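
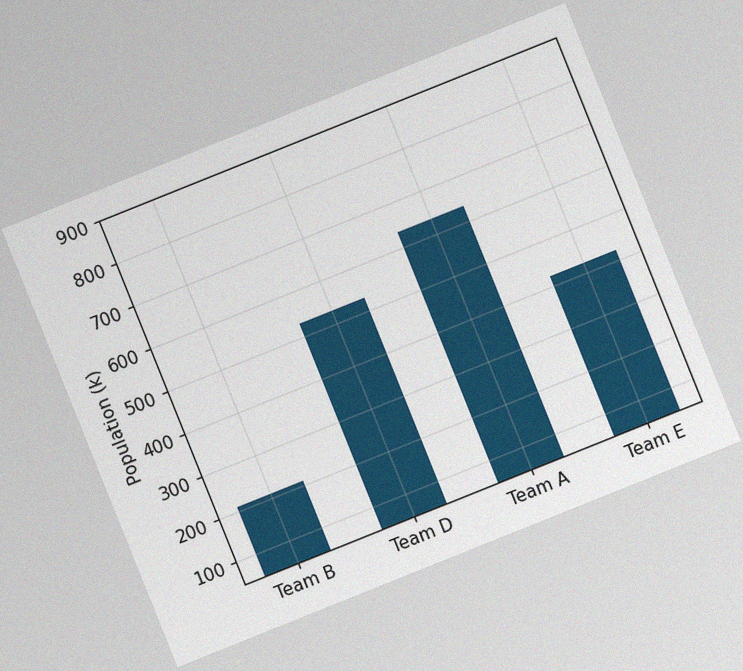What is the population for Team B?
The chart is tilted about 22° counter-clockwise, with some photo noise. Reading along the chart's y-axis, the Team B bar reaches 212k.

212k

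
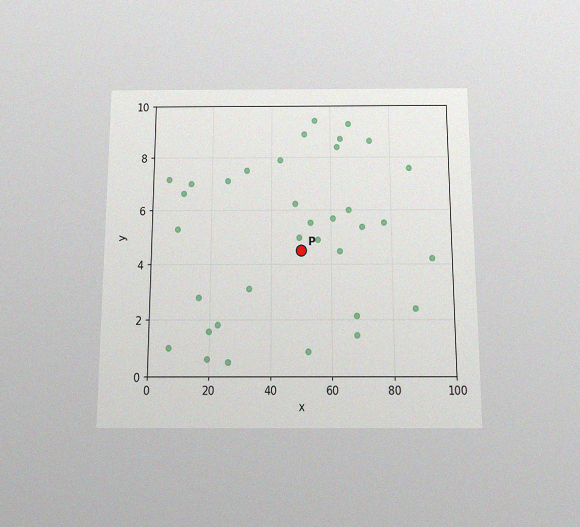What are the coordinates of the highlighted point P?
The chart is viewed slightly from below, with some photo noise. Following the gridlines from P to each axis, P sits at (50, 4.5).

(50, 4.5)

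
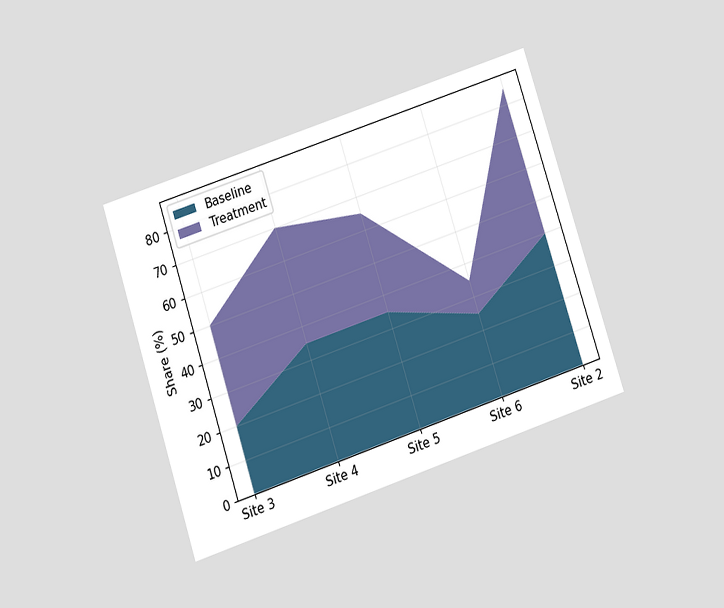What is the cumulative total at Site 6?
35%

The chart is tilted about 18° counter-clockwise and viewed slightly from below. The stacked total at Site 6 reaches 35%.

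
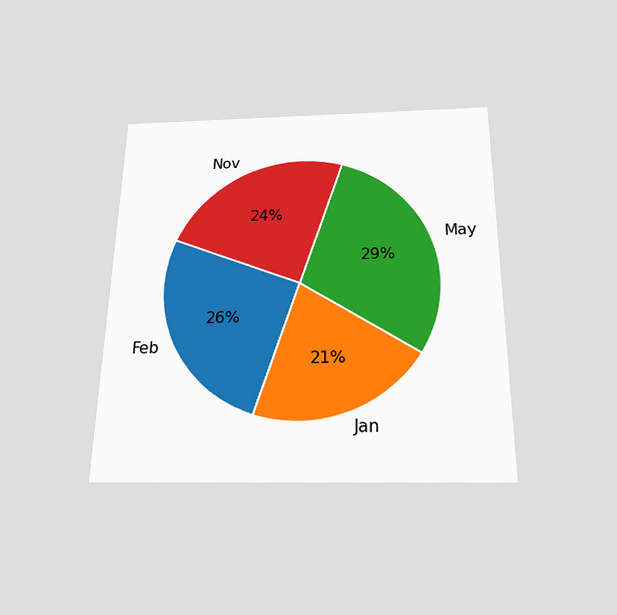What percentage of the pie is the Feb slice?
The chart is viewed slightly from below. The Feb slice takes up 26% of the pie.

26%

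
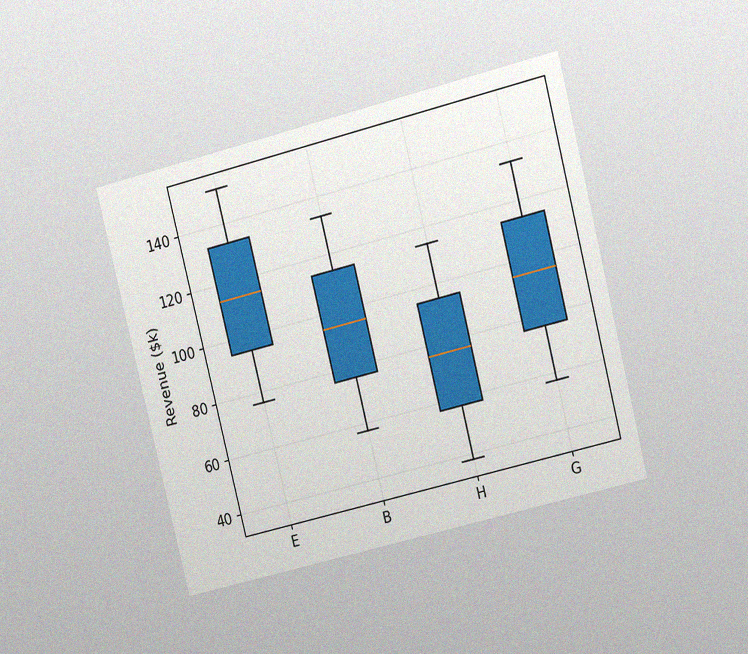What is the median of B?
The chart is tilted about 14° counter-clockwise and viewed at a slight angle, with some photo noise. The median line in the B box sits at $95k.

$95k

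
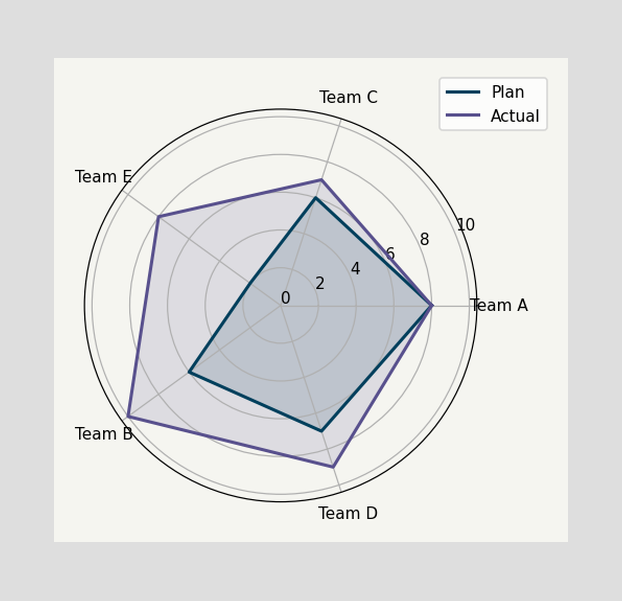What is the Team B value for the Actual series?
On the Team B axis, Actual reaches 10.

10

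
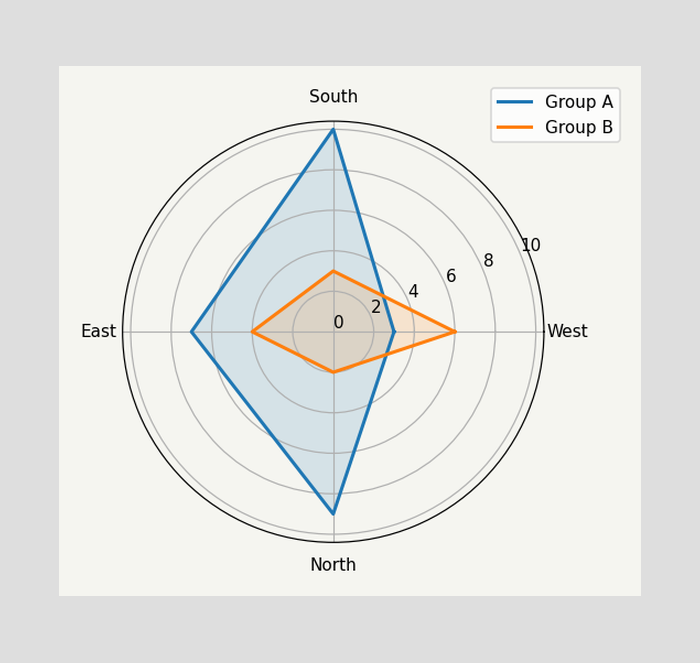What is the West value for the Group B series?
6

On the West axis, Group B reaches 6.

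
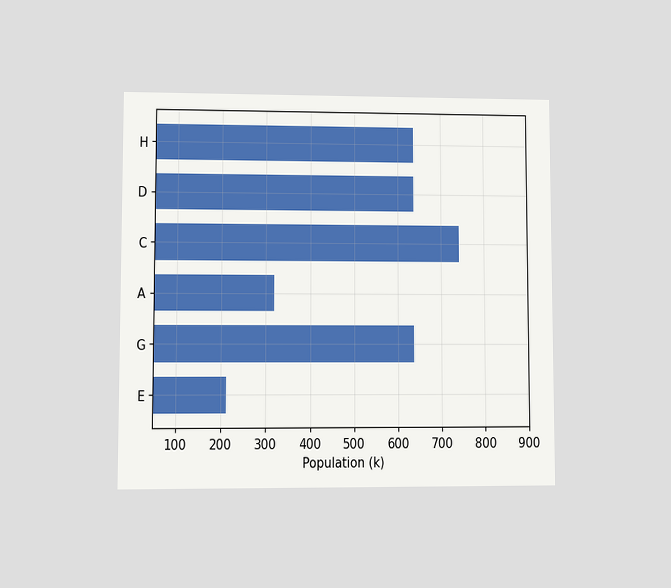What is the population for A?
318k

The chart is viewed at a slight angle. Reading along the chart's x-axis, the A bar reaches 318k.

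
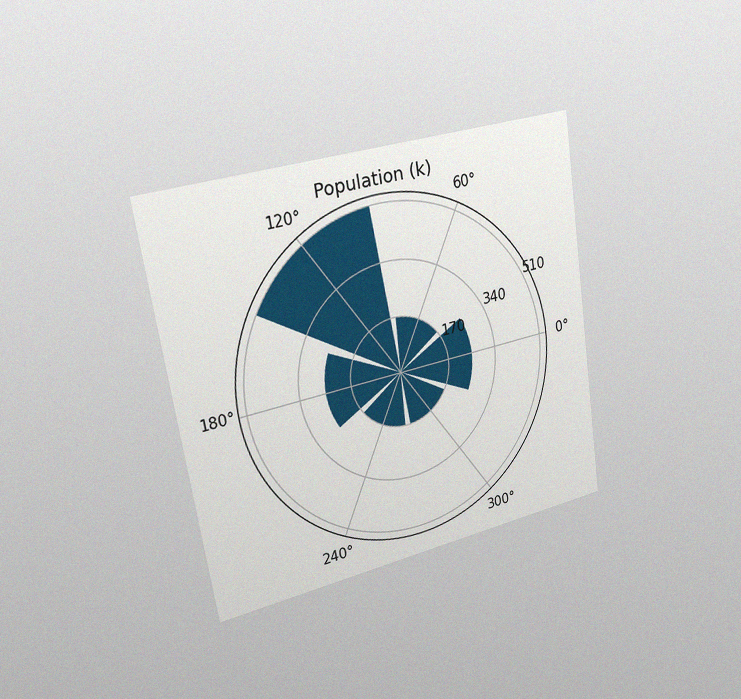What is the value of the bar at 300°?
170k

The chart is tilted about 9° counter-clockwise and viewed slightly from the left, with some photo noise. The bar at 300° reaches 170k on the radial axis.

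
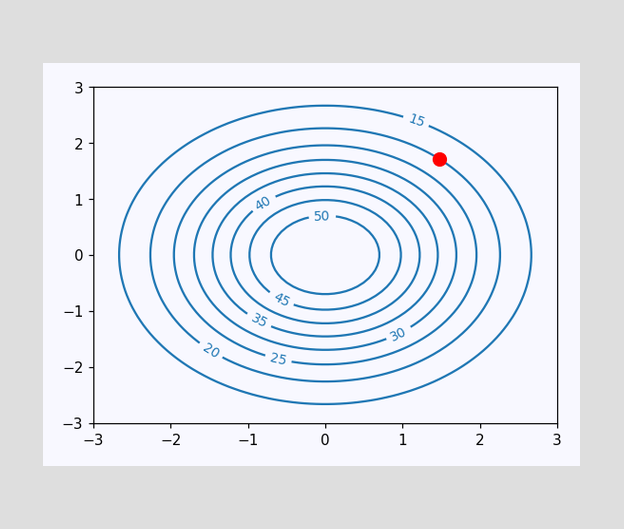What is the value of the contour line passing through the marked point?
20

The marked point sits on the contour labelled 20.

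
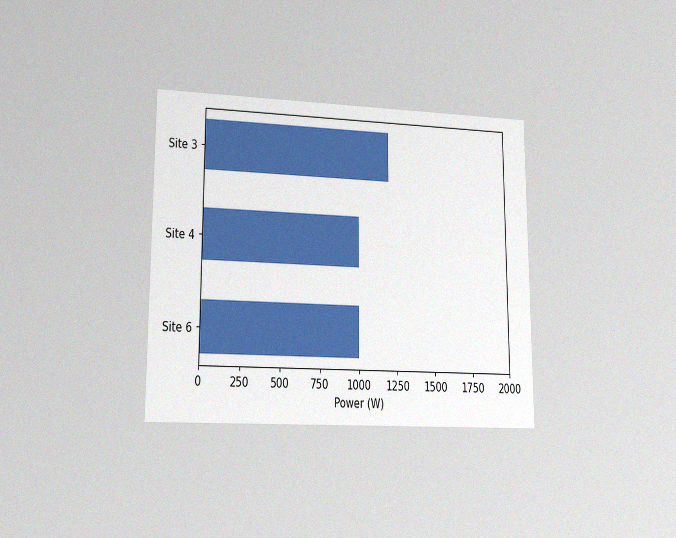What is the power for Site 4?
The chart is viewed at a slight angle, with some photo noise. Reading along the chart's x-axis, the Site 4 bar reaches 1000W.

1000W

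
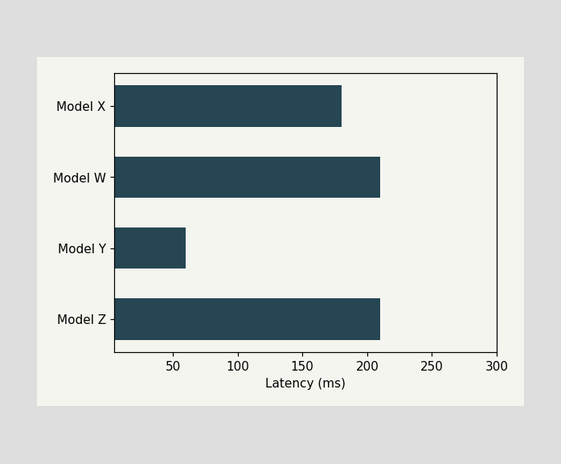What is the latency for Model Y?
60ms

Reading along the chart's x-axis, the Model Y bar reaches 60ms.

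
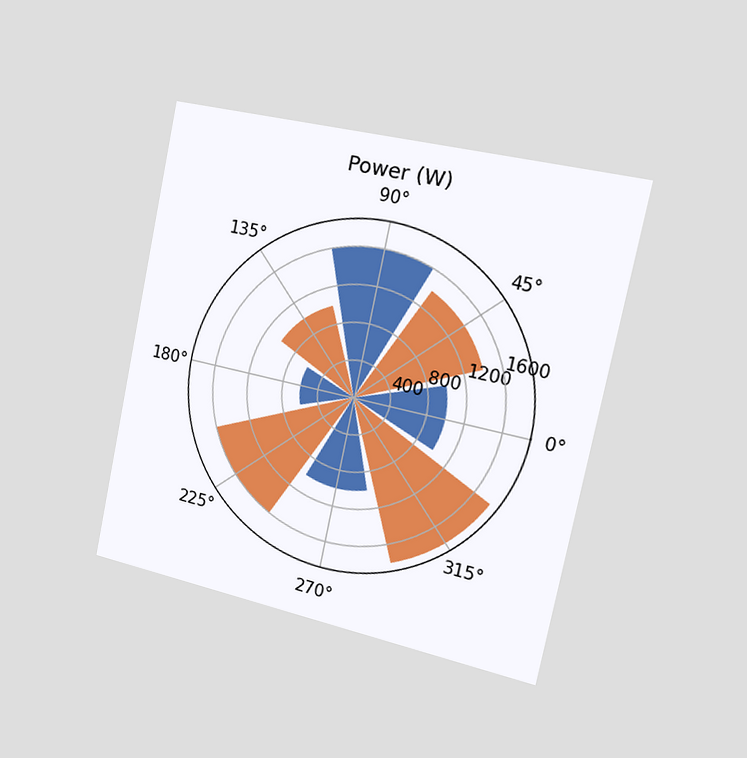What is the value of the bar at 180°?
600W

The chart is tilted about 12° clockwise and viewed slightly from the right. The bar at 180° reaches 600W on the radial axis.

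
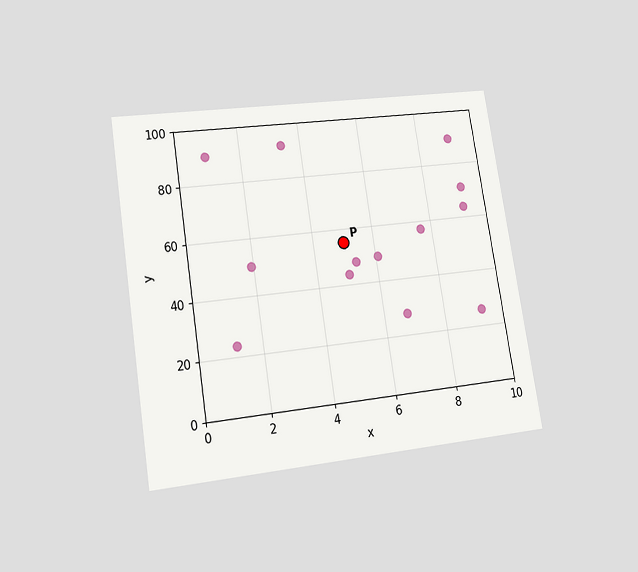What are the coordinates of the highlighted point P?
(5, 55)

The chart is tilted about 9° counter-clockwise and viewed at a slight angle. Following the gridlines from P to each axis, P sits at (5, 55).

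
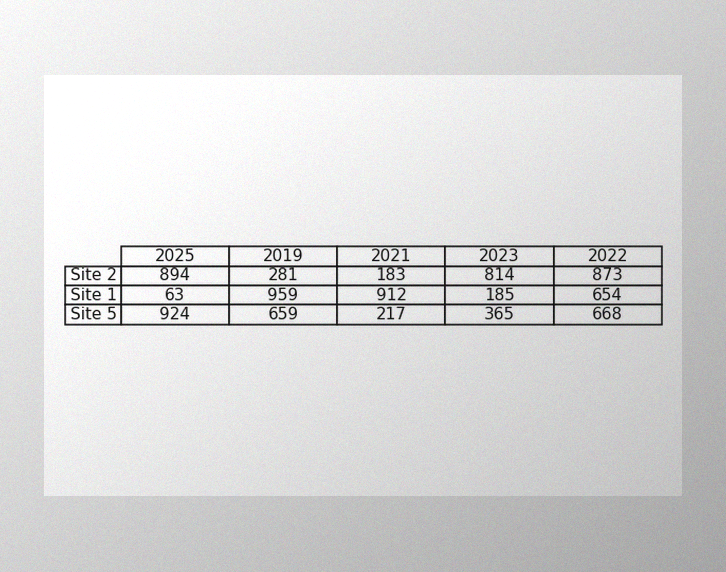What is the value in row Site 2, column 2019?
281

The image has some photo noise and uneven lighting. The (Site 2, 2019) cell reads 281.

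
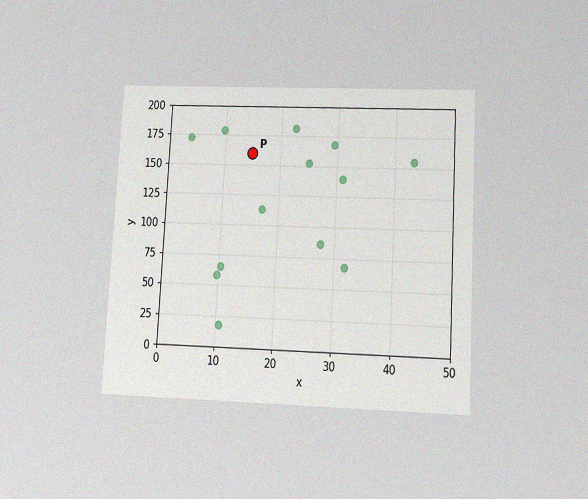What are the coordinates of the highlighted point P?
The chart is tilted about 3° clockwise and viewed at a slight angle, with some photo noise. Following the gridlines from P to each axis, P sits at (15, 160).

(15, 160)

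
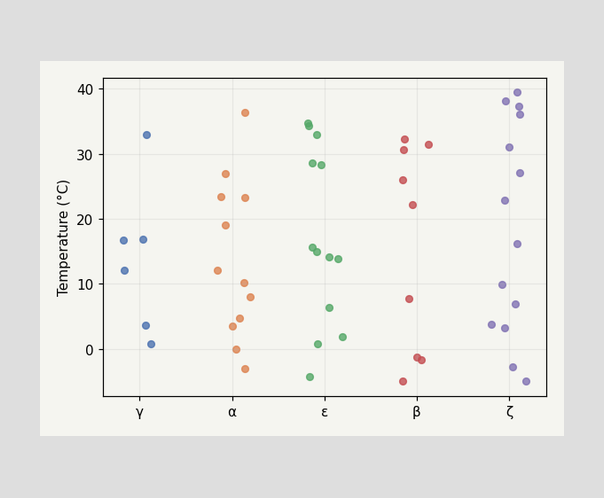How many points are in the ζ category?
Counting the markers in the ζ column gives 14.

14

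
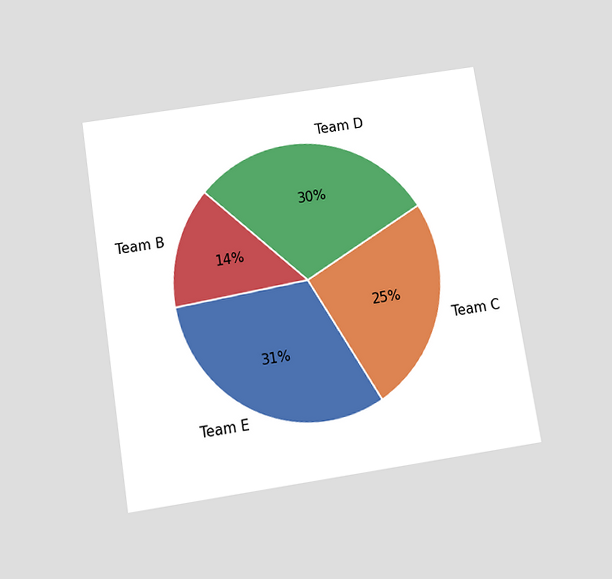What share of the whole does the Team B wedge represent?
14%

The chart is tilted about 9° counter-clockwise and viewed slightly from below. The Team B slice takes up 14% of the pie.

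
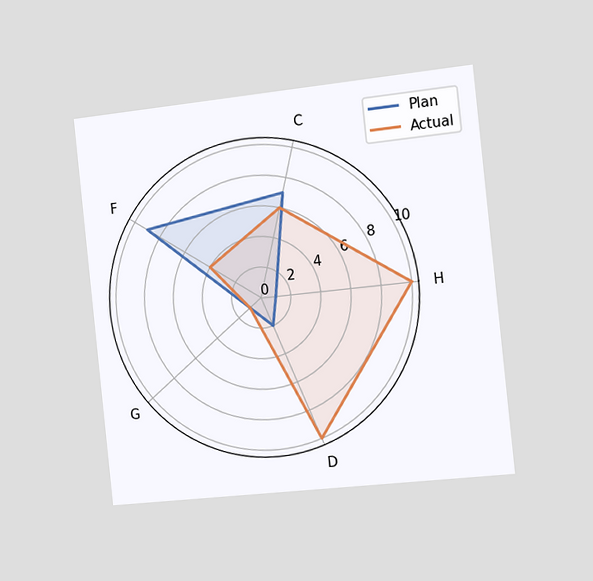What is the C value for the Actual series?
The chart is tilted about 6° counter-clockwise and viewed slightly from the right. On the C axis, Actual reaches 6.

6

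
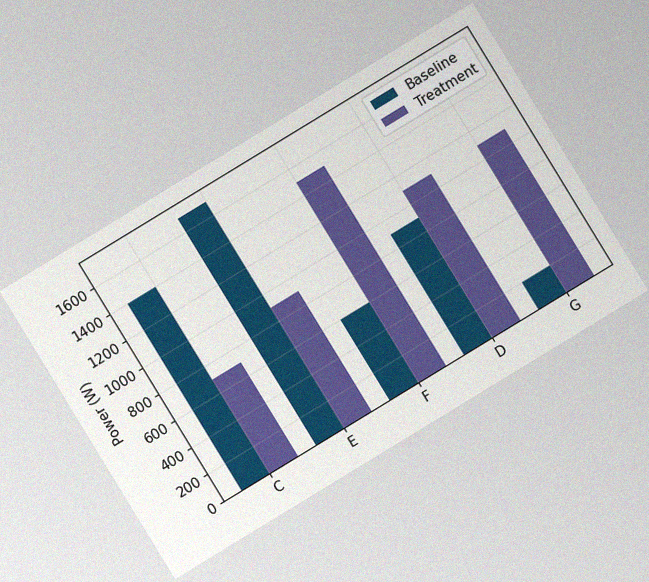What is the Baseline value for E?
1700W

The chart is tilted about 31° counter-clockwise, with some photo noise. The Baseline bar at E reaches 1700W on the y-axis.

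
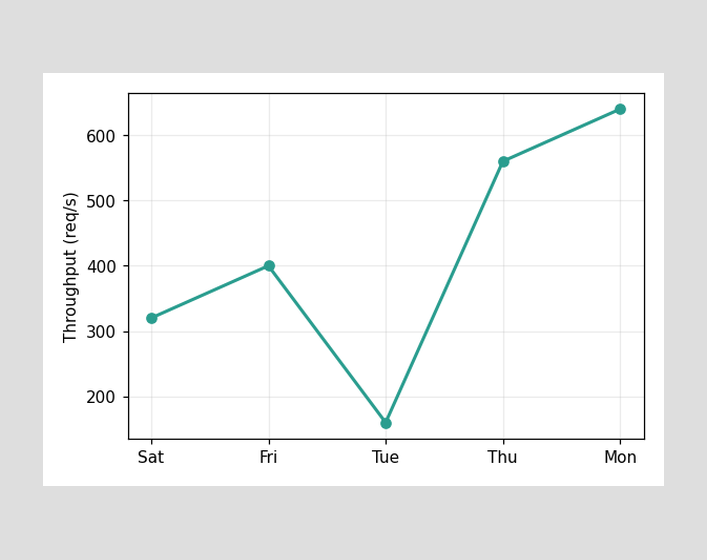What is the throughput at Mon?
640req/s

At Mon, the line is at 640req/s.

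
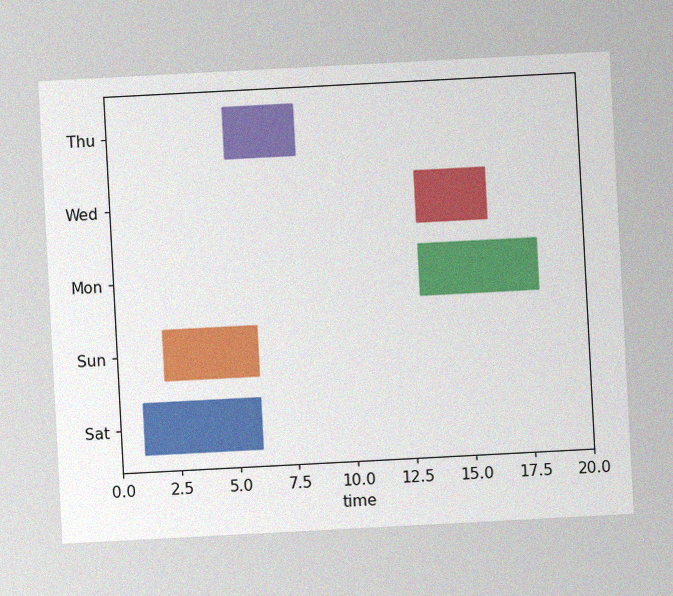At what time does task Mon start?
13

The chart is tilted about 3° counter-clockwise, with some photo noise. The Mon bar begins at t=13.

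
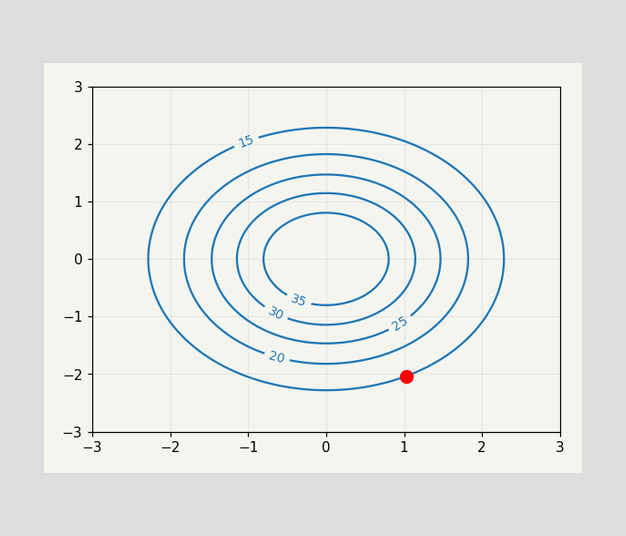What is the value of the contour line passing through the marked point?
15

The marked point sits on the contour labelled 15.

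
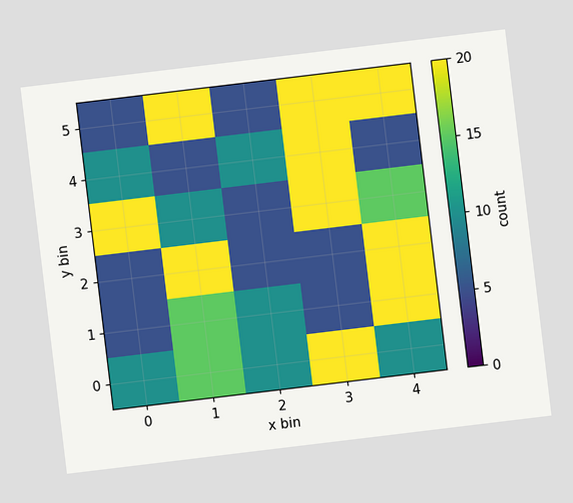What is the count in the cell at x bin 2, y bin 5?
The chart is tilted about 7° counter-clockwise. Matching the cell (2, 5) against the colorbar gives 5.

5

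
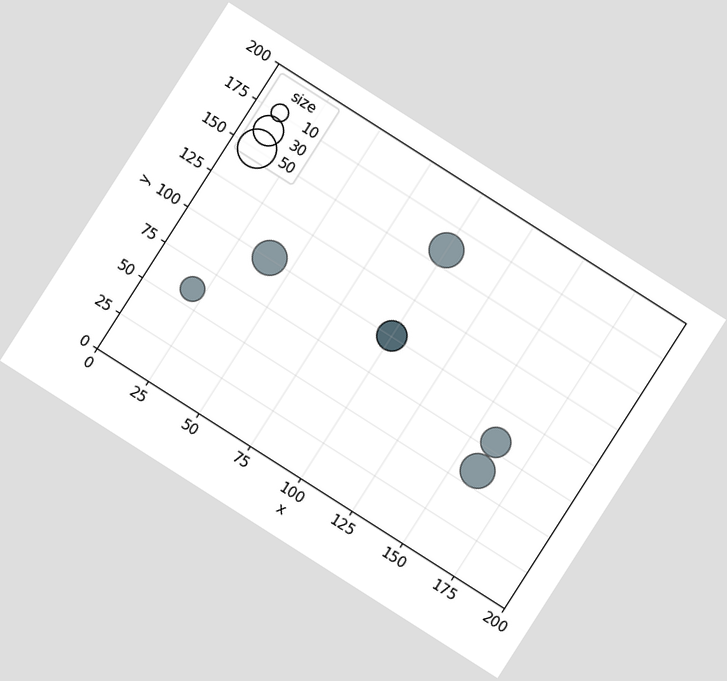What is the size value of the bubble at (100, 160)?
40

The chart is tilted about 33° clockwise. Matching the bubble at (100, 160) against the size legend gives 40.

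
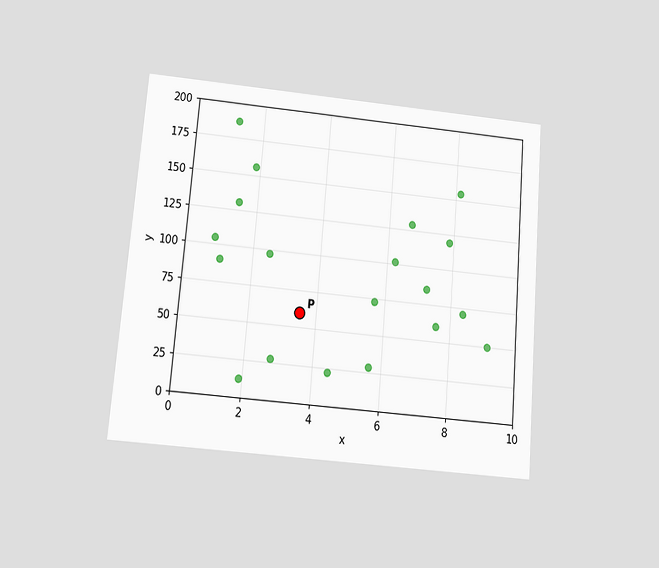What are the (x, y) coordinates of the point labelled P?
(3.5, 60)

The chart is tilted about 5° clockwise and viewed slightly from below. Following the gridlines from P to each axis, P sits at (3.5, 60).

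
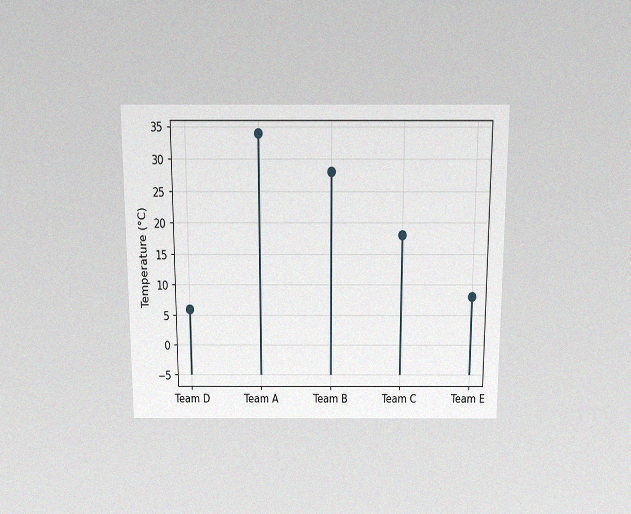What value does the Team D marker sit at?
The chart is viewed slightly from above, with some photo noise. The Team D marker sits at 6°C.

6°C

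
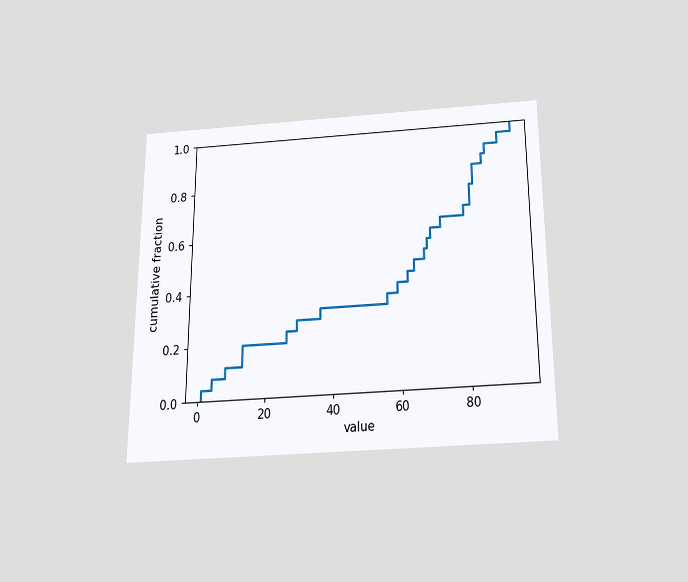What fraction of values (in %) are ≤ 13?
20%

The chart is viewed slightly from below. At x=13 the ECDF step is at 20%.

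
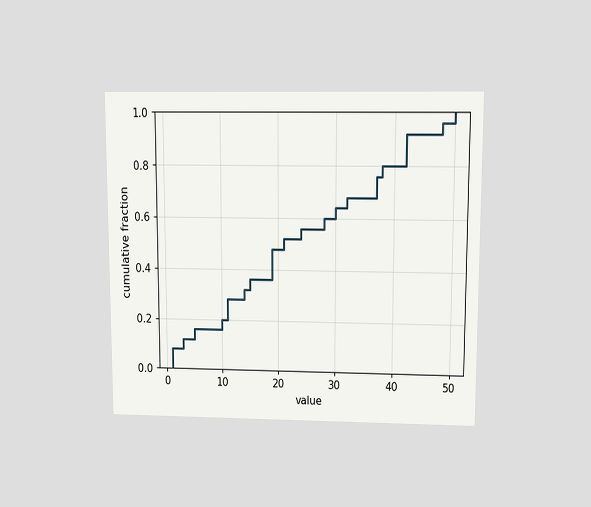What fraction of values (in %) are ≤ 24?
The chart is viewed slightly from above. At x=24 the ECDF step is at 56%.

56%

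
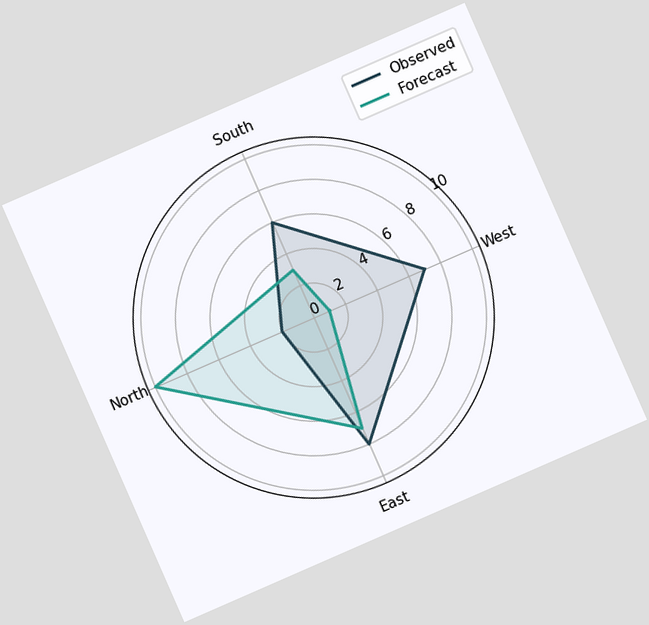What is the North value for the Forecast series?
The chart is tilted about 24° counter-clockwise. On the North axis, Forecast reaches 10.

10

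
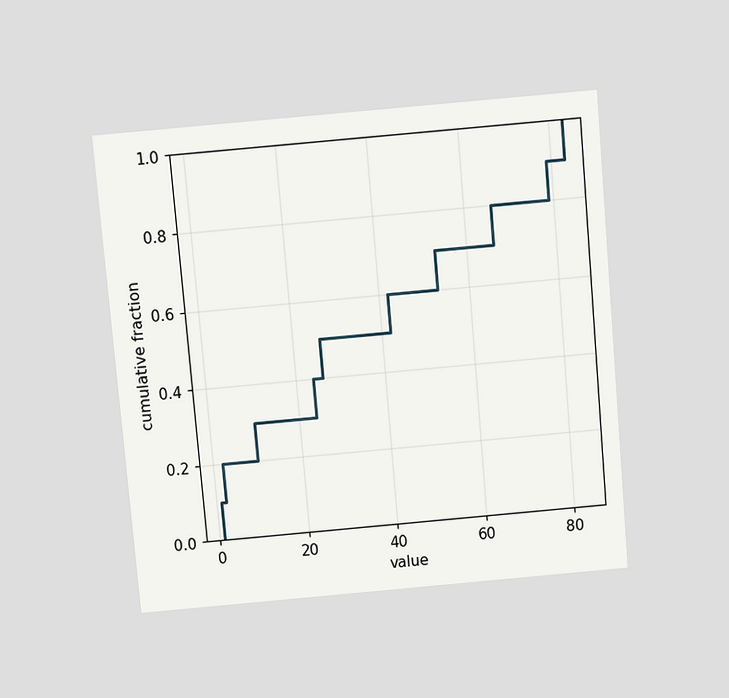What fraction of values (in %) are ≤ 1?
The chart is tilted about 5° counter-clockwise and viewed slightly from above. At x=1 the ECDF step is at 10%.

10%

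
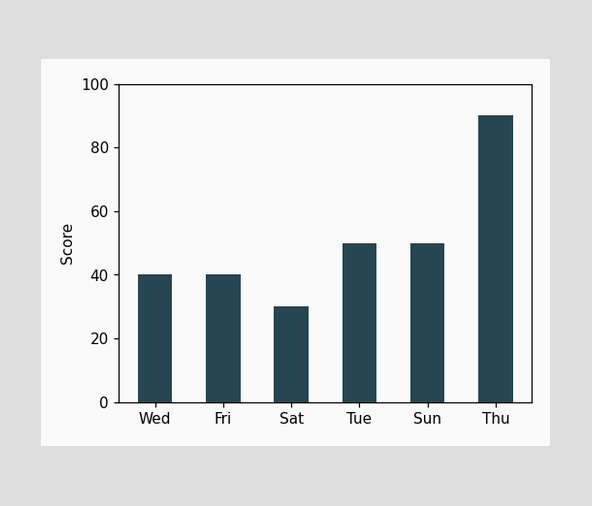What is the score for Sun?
Reading along the chart's y-axis, the Sun bar reaches 50.

50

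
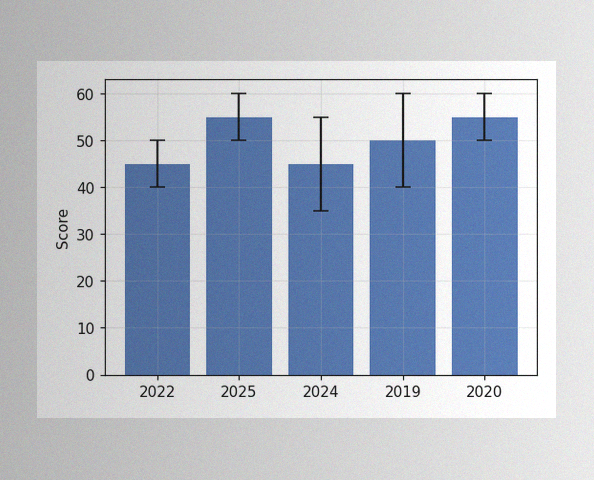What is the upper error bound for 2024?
55

The image has some photo noise and uneven lighting. The 2024 bar's upper whisker reaches 55.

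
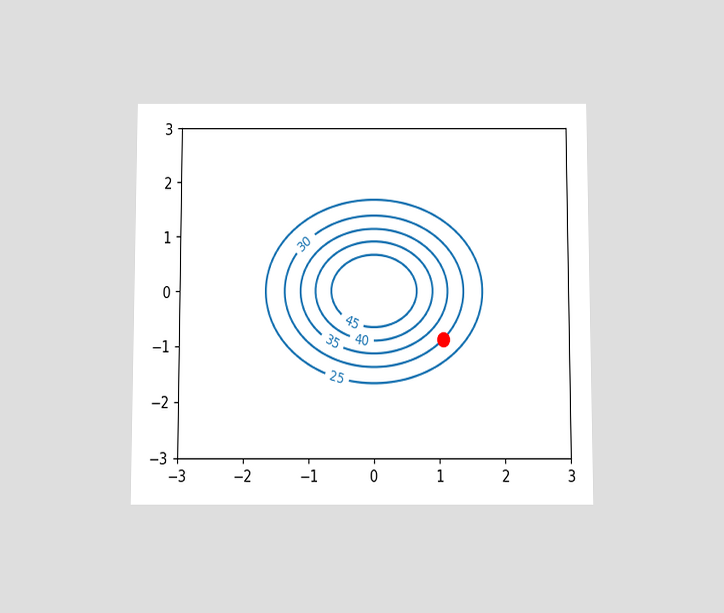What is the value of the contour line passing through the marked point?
The chart is viewed slightly from below. The marked point sits on the contour labelled 30.

30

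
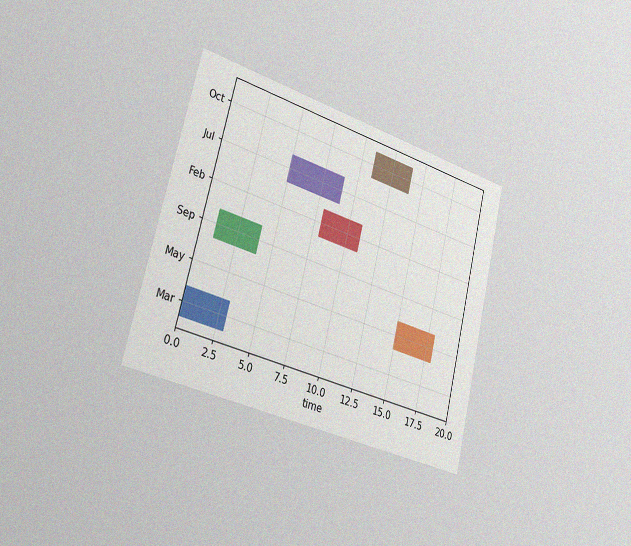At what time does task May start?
15

The chart is tilted about 14° clockwise and viewed slightly from the left, with some photo noise. The May bar begins at t=15.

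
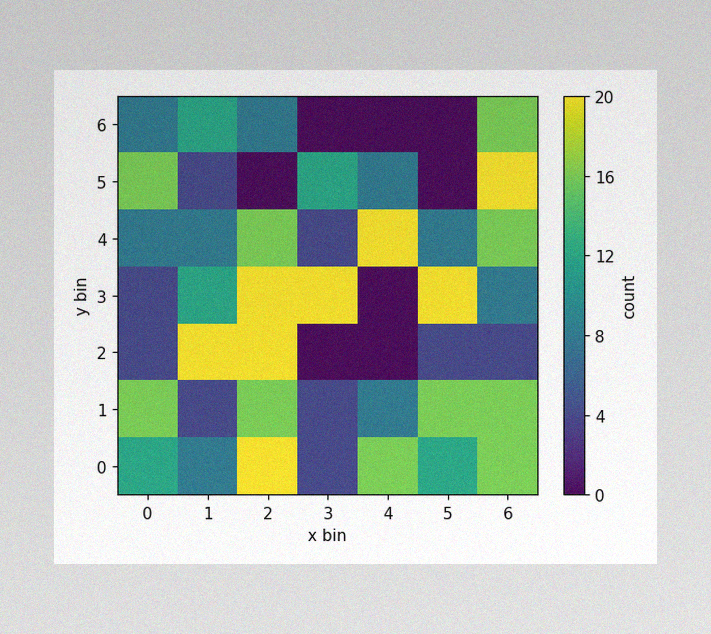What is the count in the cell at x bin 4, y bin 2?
The image has some photo noise and uneven lighting. Matching the cell (4, 2) against the colorbar gives 0.

0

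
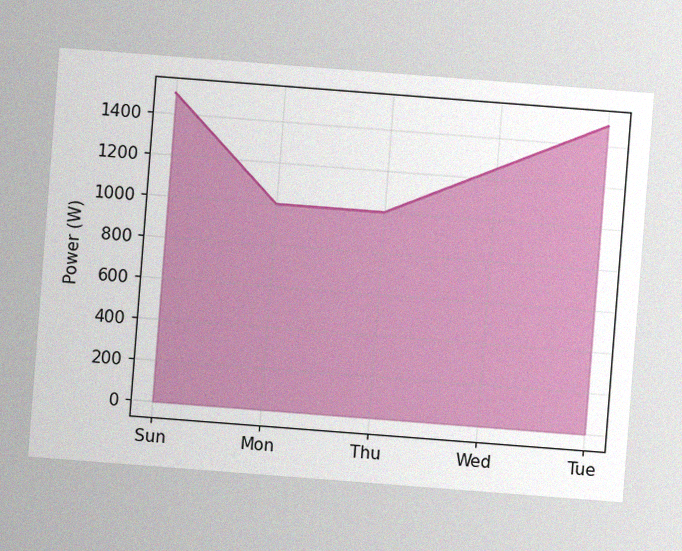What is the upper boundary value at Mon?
1000W

The chart is tilted about 4° clockwise, with some photo noise. At Mon the upper boundary is at 1000W.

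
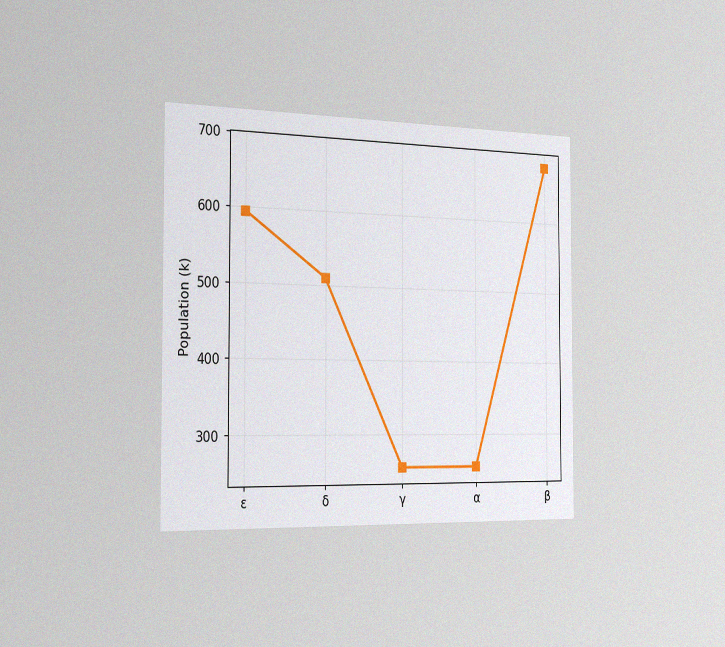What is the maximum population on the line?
The chart is viewed slightly from the left, with some photo noise. The highest point is at β, and reading across to the y-axis gives 680k.

680k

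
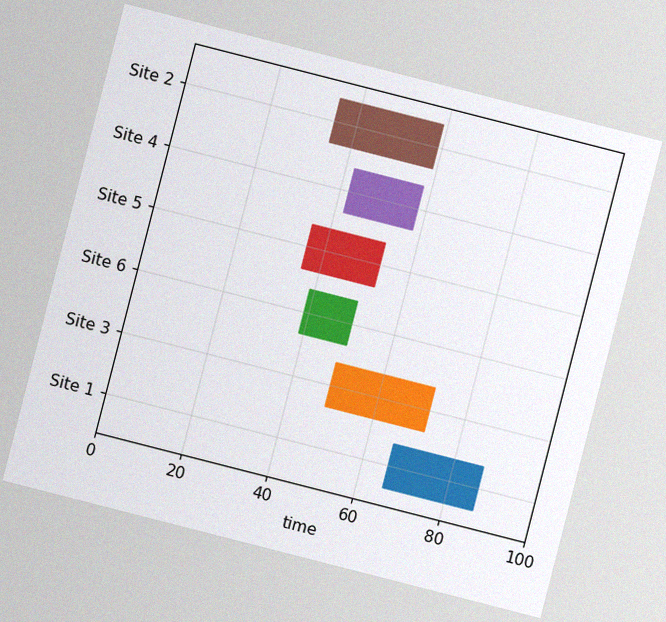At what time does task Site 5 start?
36

The chart is tilted about 14° clockwise, with some photo noise. The Site 5 bar begins at t=36.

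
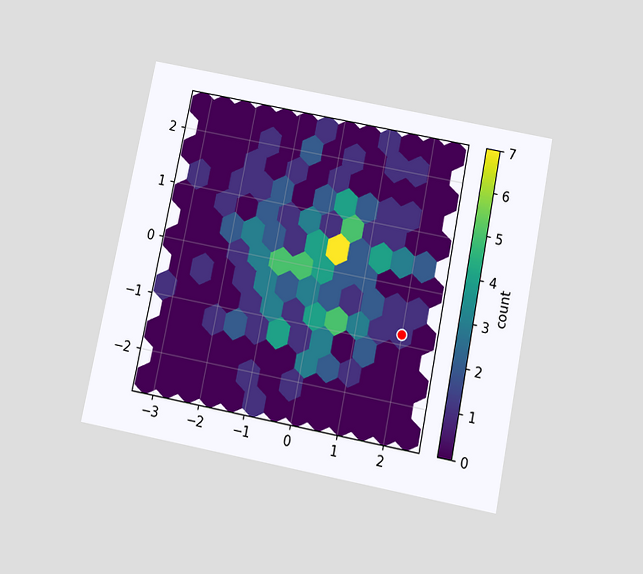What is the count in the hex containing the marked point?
The chart is tilted about 11° clockwise and viewed slightly from below. The marked hex reads 1 on the colorbar.

1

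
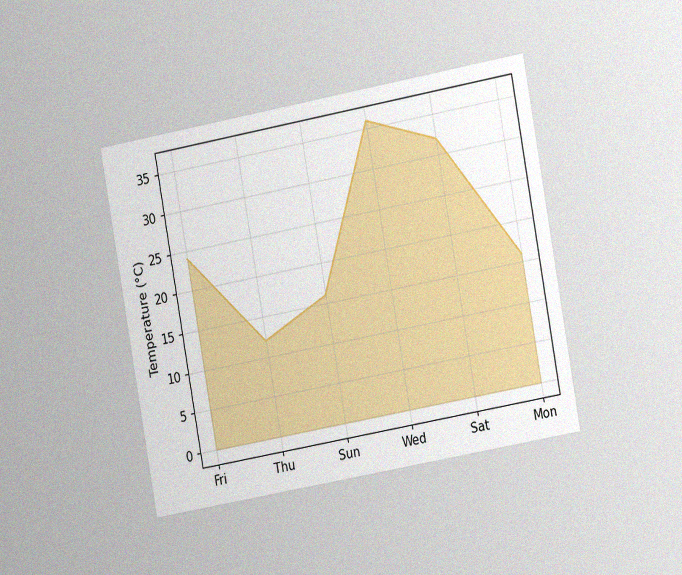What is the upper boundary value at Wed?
36°C

The chart is tilted about 10° counter-clockwise and viewed slightly from the right, with some photo noise. At Wed the upper boundary is at 36°C.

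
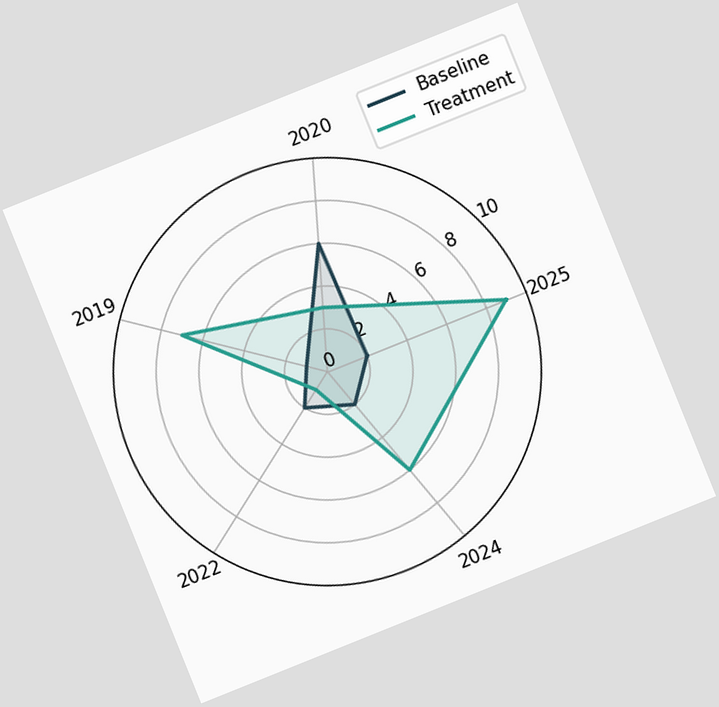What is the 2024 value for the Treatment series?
The chart is tilted about 22° counter-clockwise. On the 2024 axis, Treatment reaches 6.

6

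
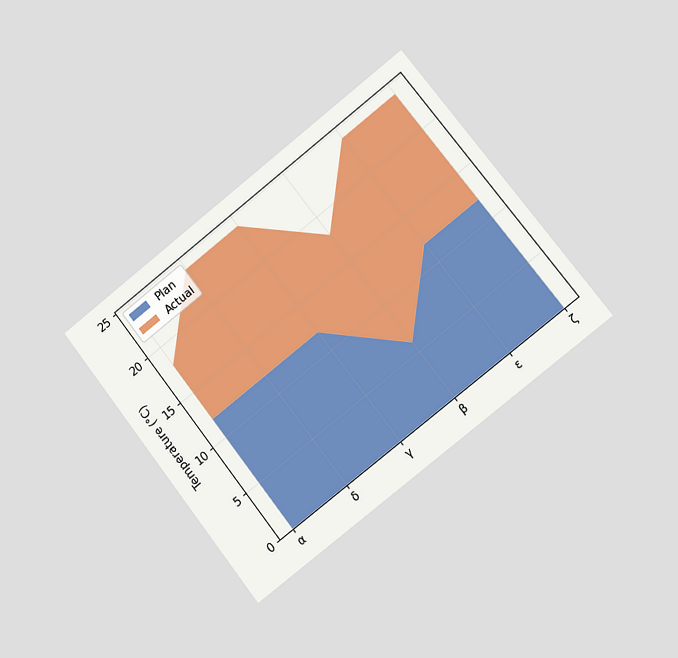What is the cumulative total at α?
The chart is tilted about 38° counter-clockwise and viewed slightly from the right. The stacked total at α reaches 18°C.

18°C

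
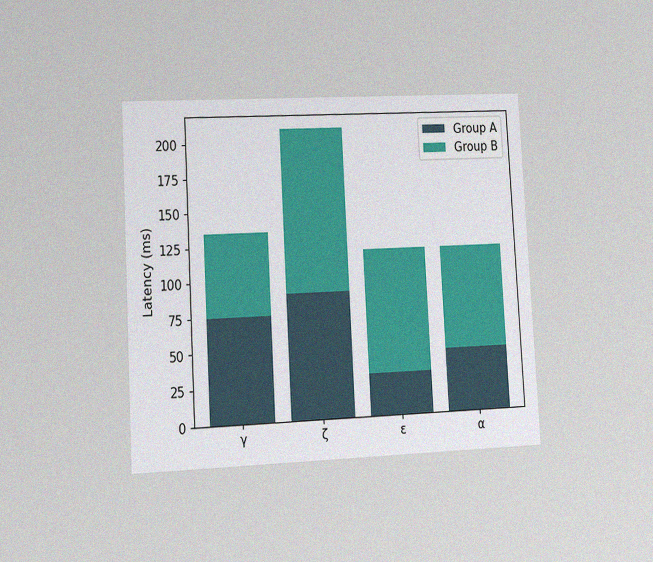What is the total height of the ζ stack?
The chart is tilted about 3° counter-clockwise and viewed at a slight angle, with some photo noise. The ζ stack's top reaches 210ms on the y-axis.

210ms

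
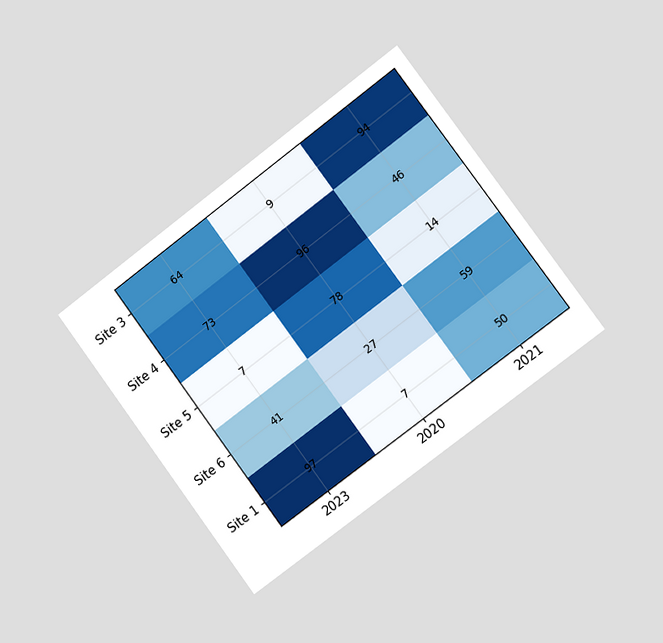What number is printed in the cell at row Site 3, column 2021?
94

The chart is tilted about 37° counter-clockwise and viewed slightly from the right. The (Site 3, 2021) cell reads 94.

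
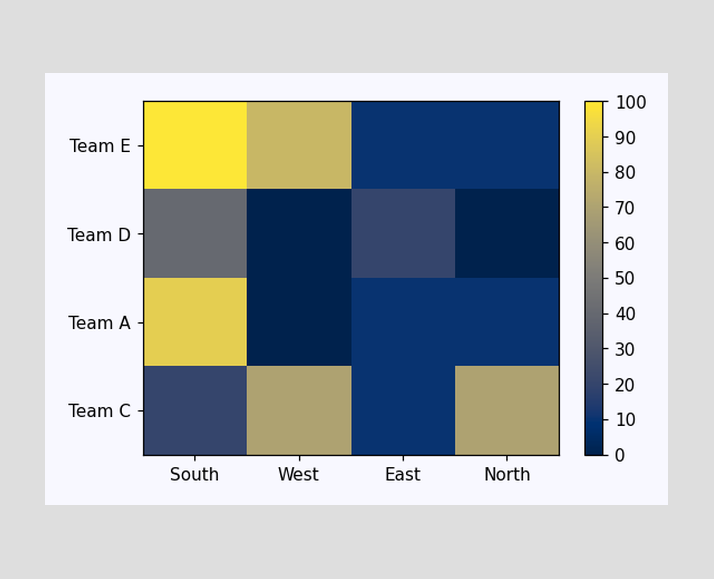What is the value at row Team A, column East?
Matching cell (Team A, East) against the colorbar gives 10.

10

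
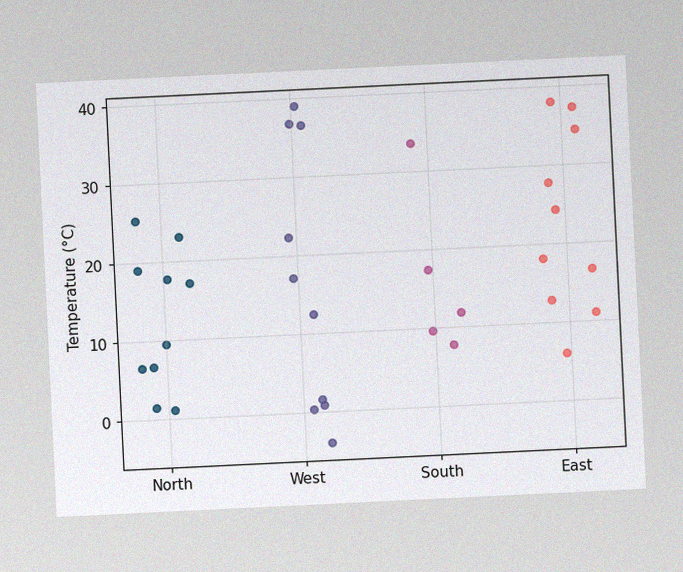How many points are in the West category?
10

The chart is tilted about 3° counter-clockwise, with some photo noise. Counting the markers in the West column gives 10.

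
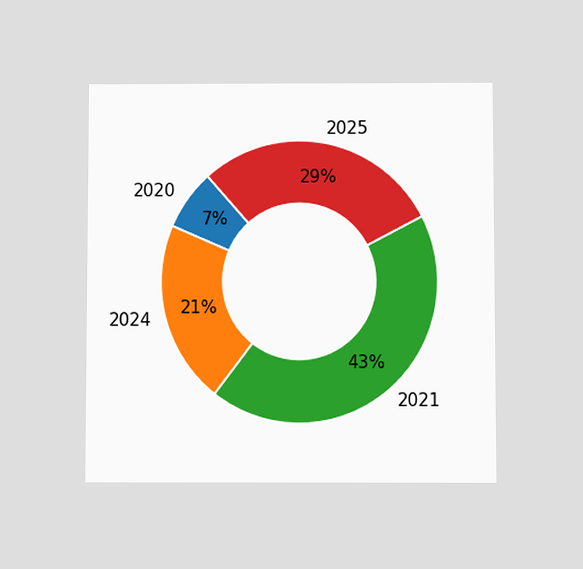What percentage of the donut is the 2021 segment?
43%

The chart is viewed slightly from below. The 2021 segment takes up 43% of the ring.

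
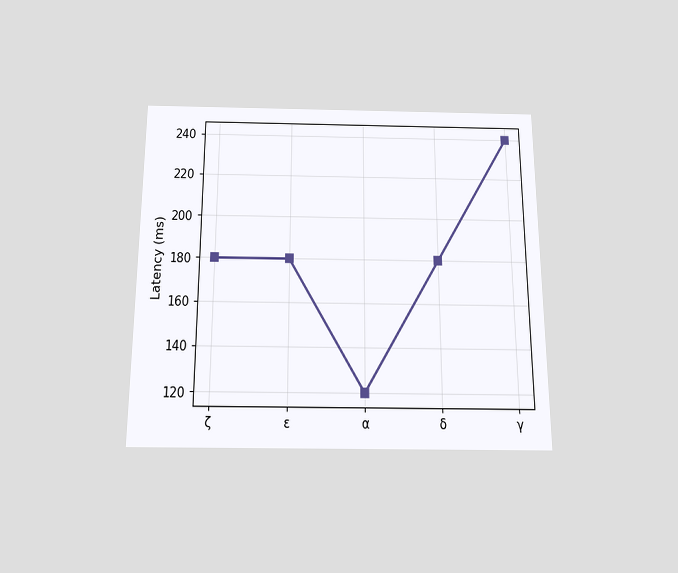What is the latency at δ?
The chart is viewed slightly from below. At δ, the line is at 180ms.

180ms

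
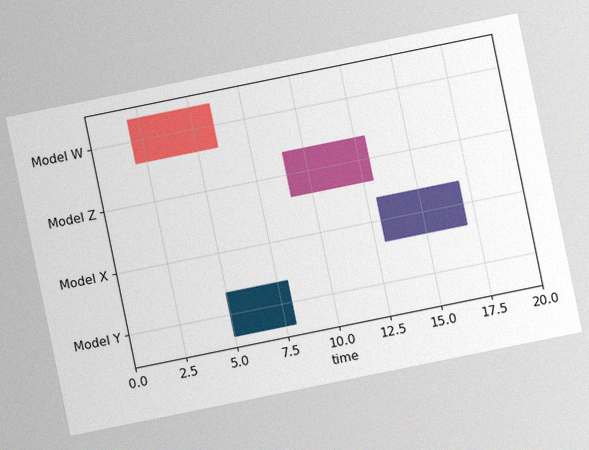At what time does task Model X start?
13

The chart is tilted about 12° counter-clockwise, with some photo noise. The Model X bar begins at t=13.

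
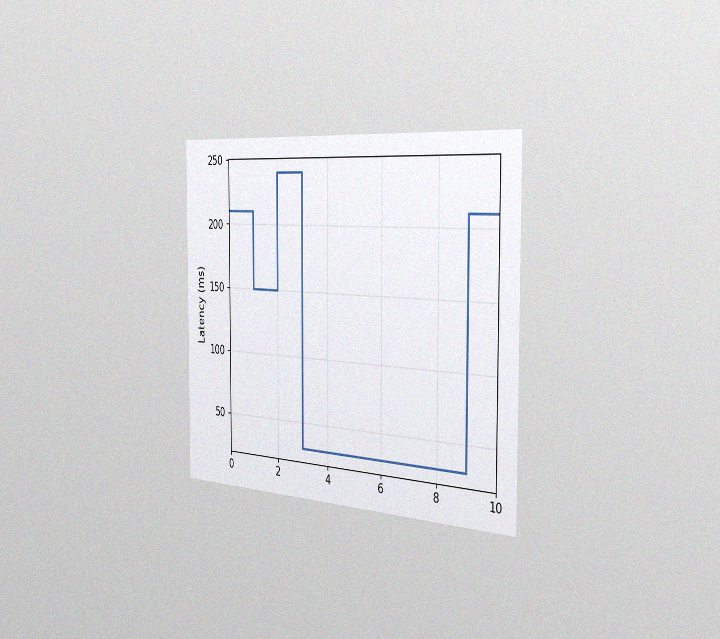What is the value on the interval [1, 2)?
The chart is viewed slightly from the right, with some photo noise. On [1, 2) the step sits at 150ms.

150ms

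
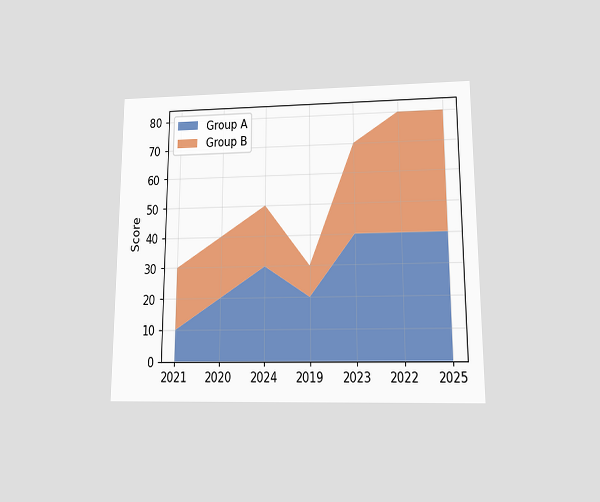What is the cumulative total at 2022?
The chart is viewed at a slight angle. The stacked total at 2022 reaches 80.

80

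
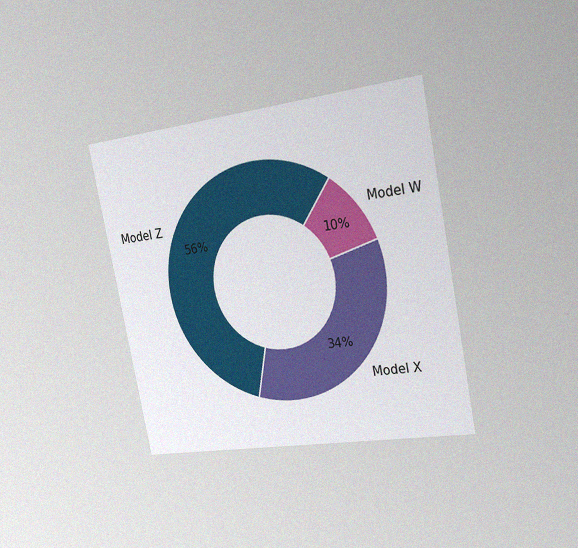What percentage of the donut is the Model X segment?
34%

The chart is tilted about 11° counter-clockwise and viewed slightly from the right, with some photo noise. The Model X segment takes up 34% of the ring.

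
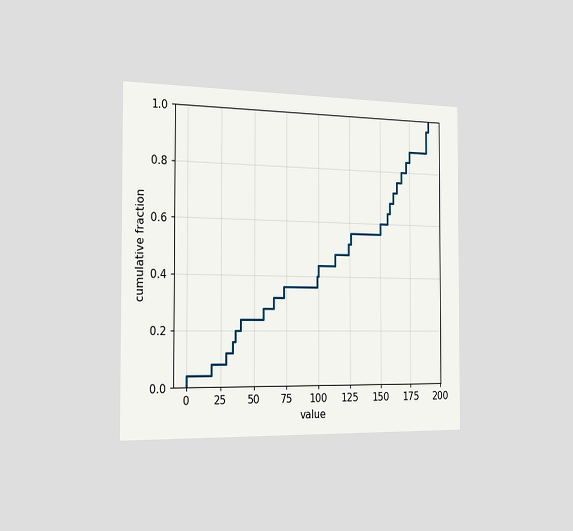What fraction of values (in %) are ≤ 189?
The chart is viewed slightly from the left. At x=189 the ECDF step is at 96%.

96%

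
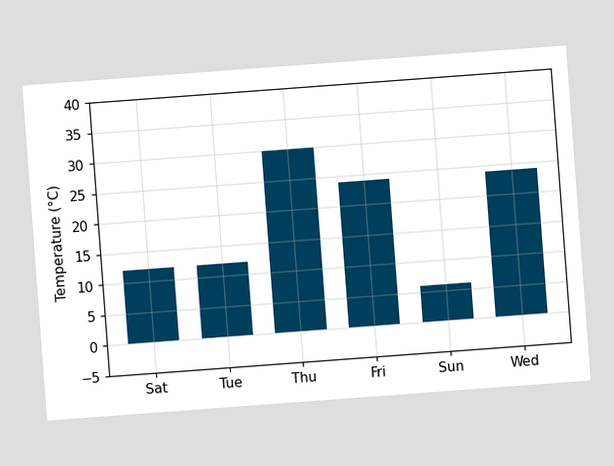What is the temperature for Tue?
The chart is tilted about 4° counter-clockwise. Reading along the chart's y-axis, the Tue bar reaches 12°C.

12°C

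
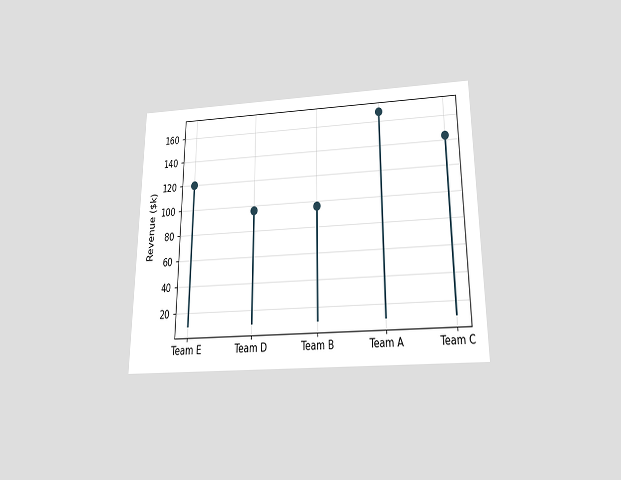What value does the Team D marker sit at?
$96k

The chart is viewed slightly from below. The Team D marker sits at $96k.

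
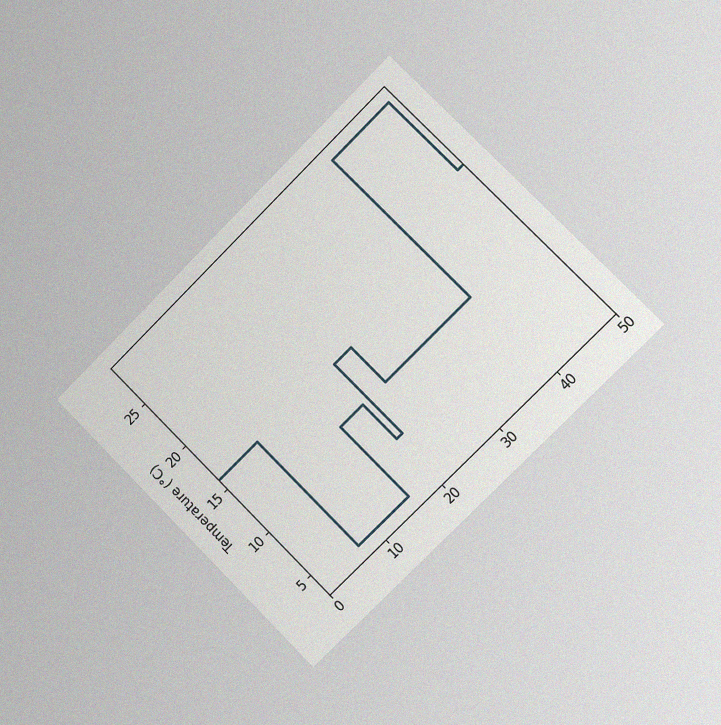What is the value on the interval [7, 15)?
4°C

The chart is tilted about 45° counter-clockwise and viewed slightly from the right, with some photo noise. On [7, 15) the step sits at 4°C.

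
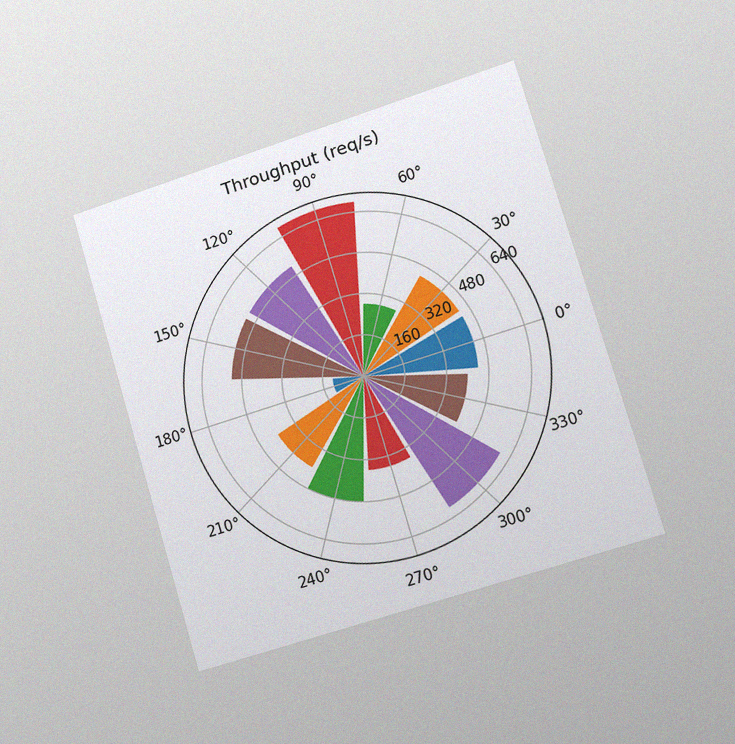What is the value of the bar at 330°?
The chart is tilted about 17° counter-clockwise and viewed slightly from the right, with some photo noise. The bar at 330° reaches 400req/s on the radial axis.

400req/s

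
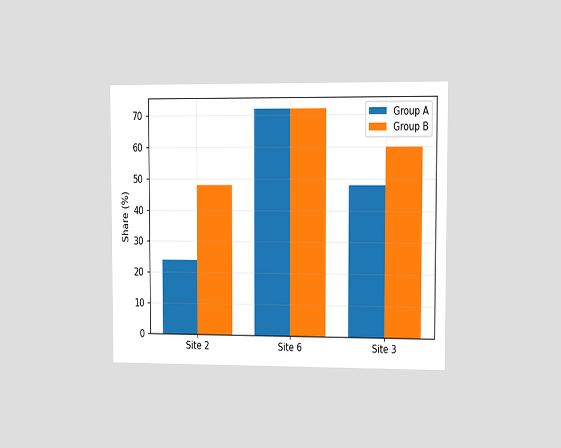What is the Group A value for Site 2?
The chart is viewed at a slight angle. The Group A bar at Site 2 reaches 24% on the y-axis.

24%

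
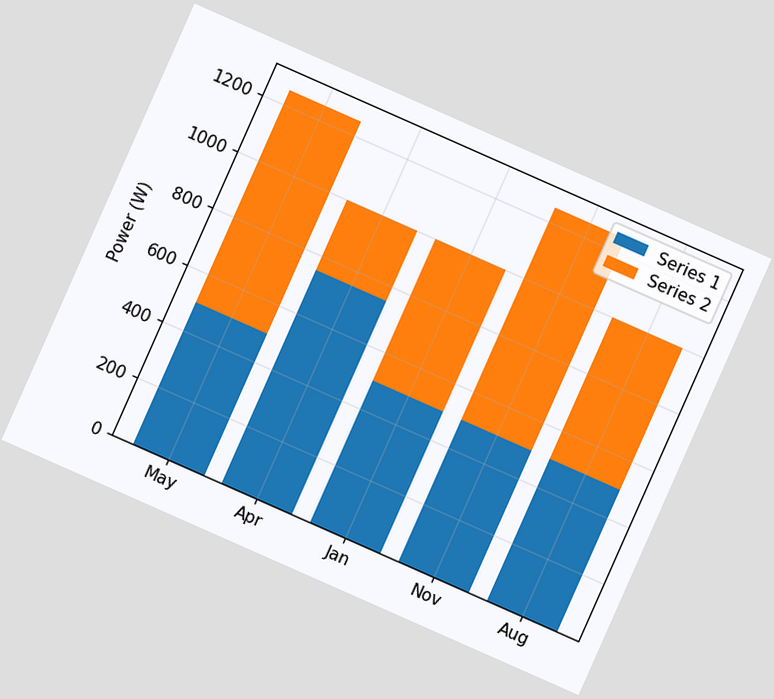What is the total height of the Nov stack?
The chart is tilted about 24° clockwise. The Nov stack's top reaches 1250W on the y-axis.

1250W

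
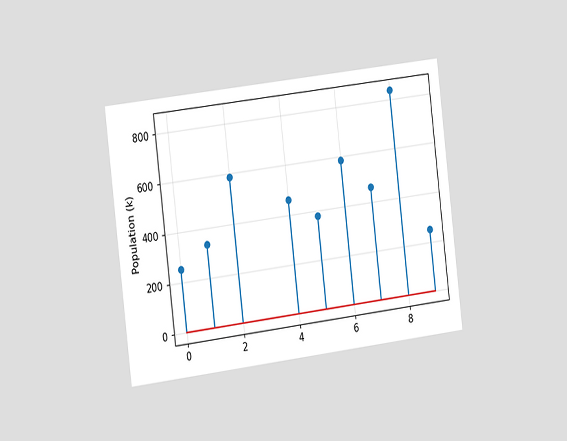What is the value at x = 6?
588k

The chart is tilted about 7° counter-clockwise and viewed slightly from the left. The stem at x=6 reaches 588k.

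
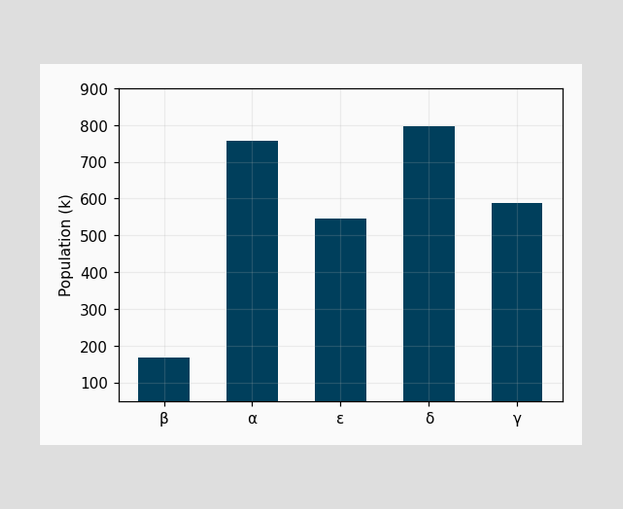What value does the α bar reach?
756k

Reading along the chart's y-axis, the α bar reaches 756k.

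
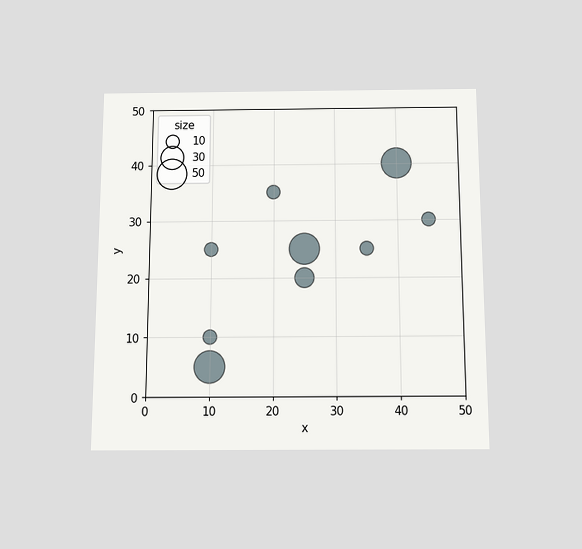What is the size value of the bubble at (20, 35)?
10

The chart is viewed slightly from below. Matching the bubble at (20, 35) against the size legend gives 10.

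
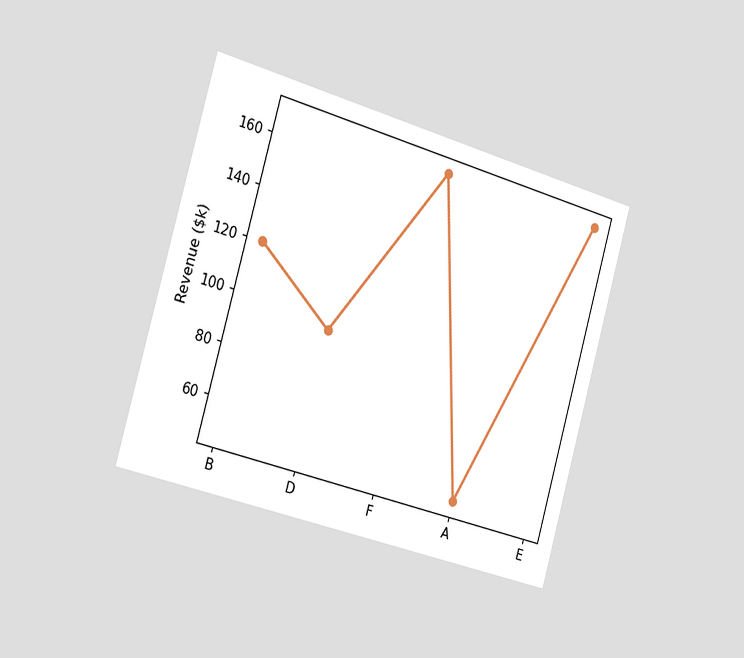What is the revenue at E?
The chart is tilted about 16° clockwise and viewed slightly from the left. At E, the line is at $168k.

$168k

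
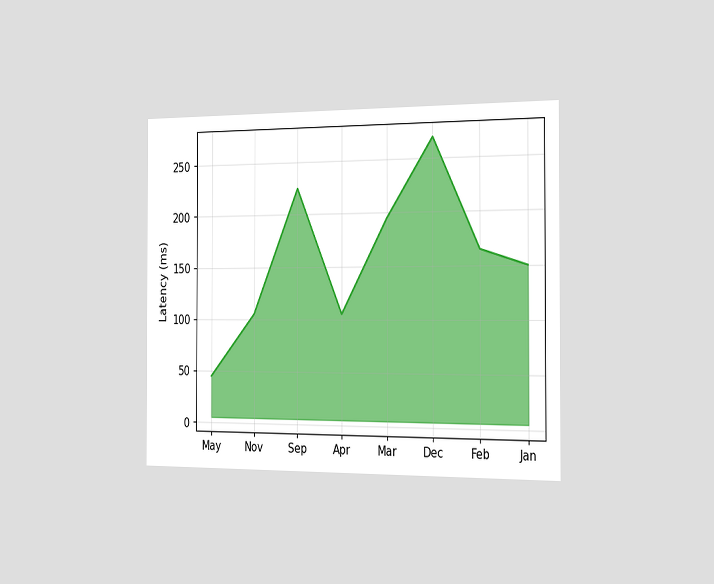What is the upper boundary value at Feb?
The chart is viewed slightly from the right. At Feb the upper boundary is at 165ms.

165ms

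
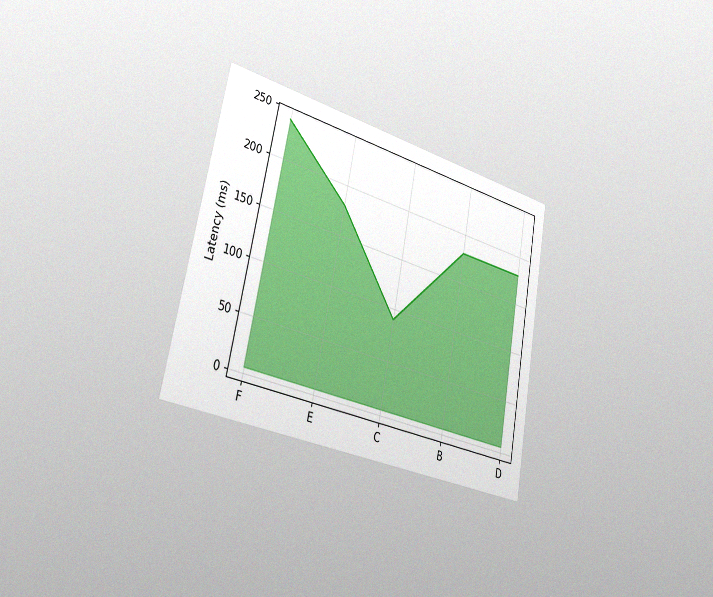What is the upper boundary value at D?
180ms

The chart is tilted about 11° clockwise and viewed slightly from the left, with some photo noise. At D the upper boundary is at 180ms.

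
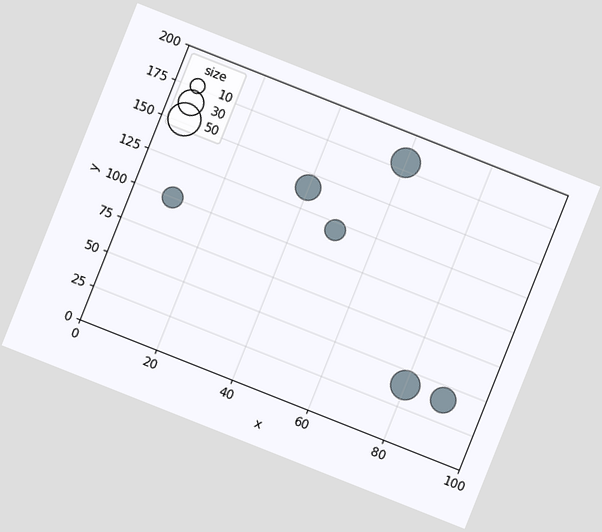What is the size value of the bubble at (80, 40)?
The chart is tilted about 22° clockwise. Matching the bubble at (80, 40) against the size legend gives 40.

40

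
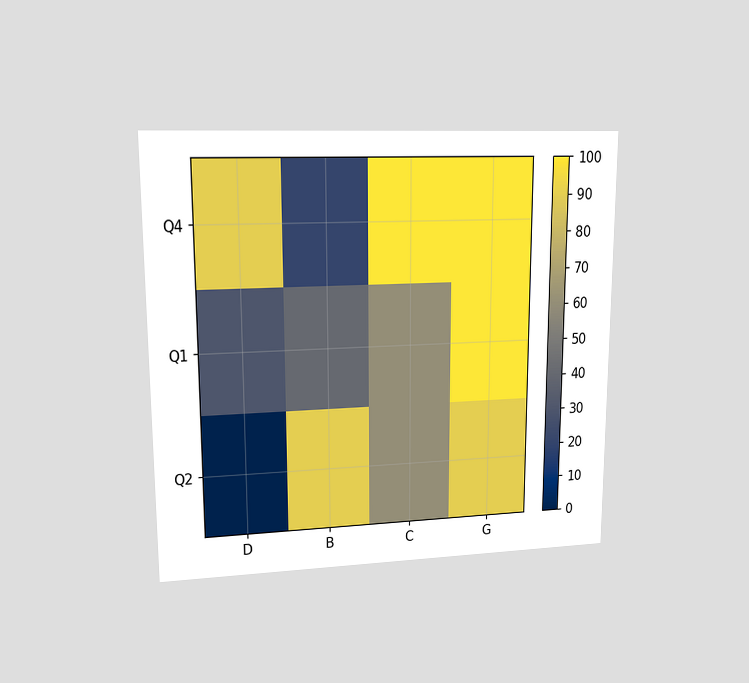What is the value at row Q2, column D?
0

The chart is viewed at a slight angle. Matching cell (Q2, D) against the colorbar gives 0.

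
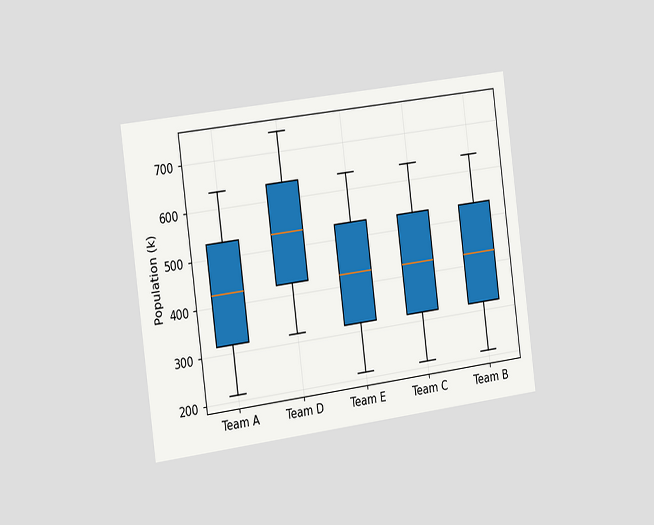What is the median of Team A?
The chart is tilted about 7° counter-clockwise and viewed slightly from the left. The median line in the Team A box sits at 424k.

424k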